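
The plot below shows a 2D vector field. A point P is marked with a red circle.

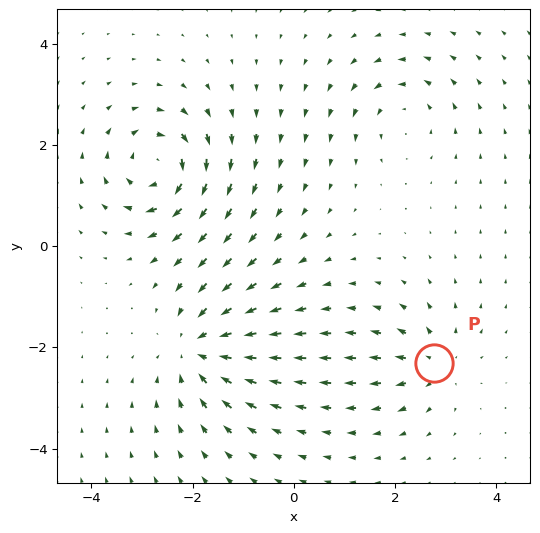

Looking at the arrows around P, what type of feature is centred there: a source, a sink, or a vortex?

source

At P (2.8, -2.3) the arrows spread outward. Divergence about +4, curl ≈0 — positive divergence with near-zero curl is a source.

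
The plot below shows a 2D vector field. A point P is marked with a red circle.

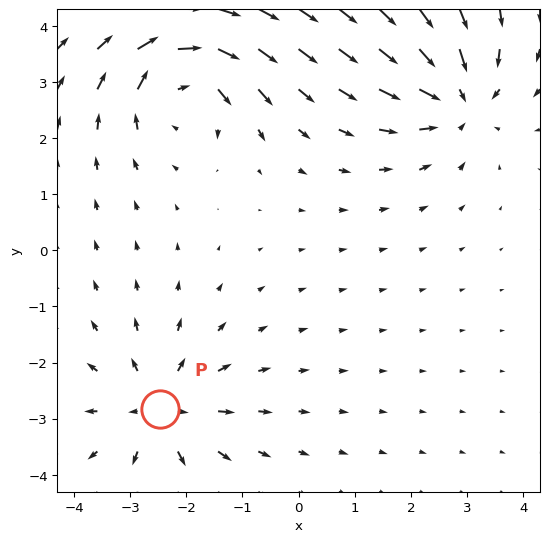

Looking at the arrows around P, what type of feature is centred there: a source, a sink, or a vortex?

At P (-2.5, -2.8) the arrows spread outward. Divergence about +4, curl ≈0 — positive divergence with near-zero curl is a source.

source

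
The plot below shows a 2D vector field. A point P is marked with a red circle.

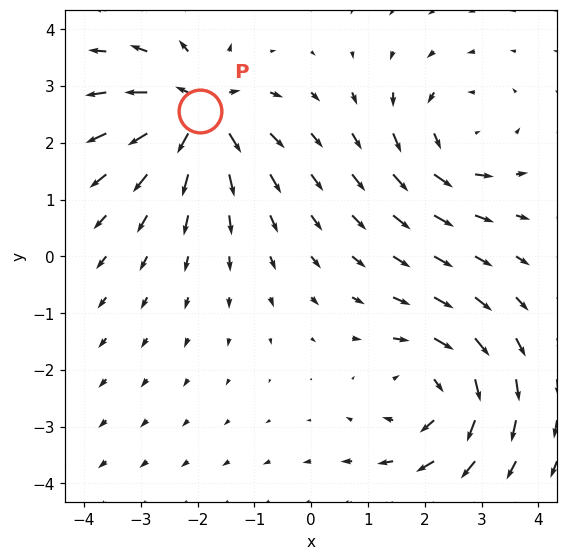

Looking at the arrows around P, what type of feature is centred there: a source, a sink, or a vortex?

source

At P (-2.0, 2.6) the arrows spread outward. Divergence about +5, curl ≈0 — positive divergence with near-zero curl is a source.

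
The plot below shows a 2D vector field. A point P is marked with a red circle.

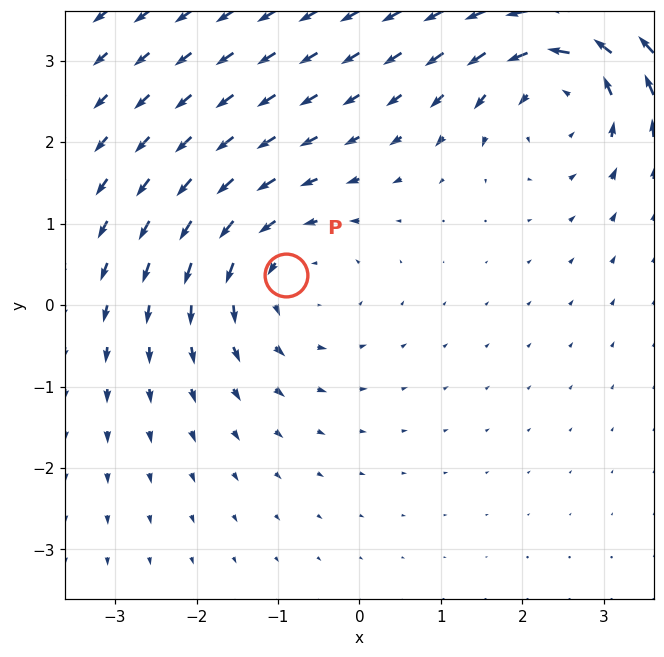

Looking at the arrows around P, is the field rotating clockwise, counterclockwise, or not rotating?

counterclockwise

Near P at (-0.9, 0.4) the arrows circulate counterclockwise. The curl (z-component) there is about +3; positive curl means counterclockwise rotation.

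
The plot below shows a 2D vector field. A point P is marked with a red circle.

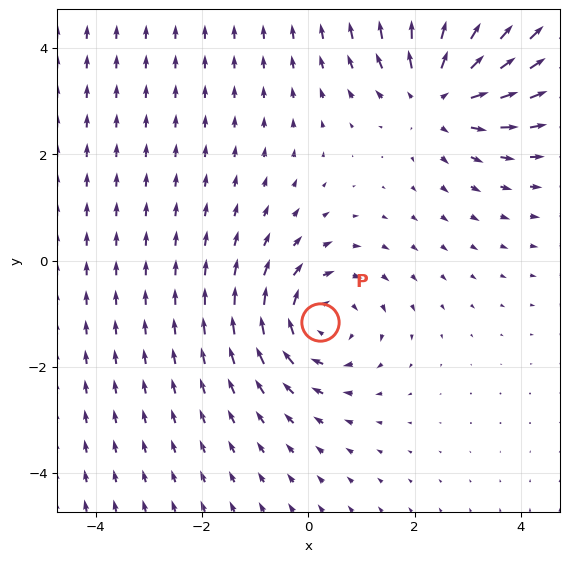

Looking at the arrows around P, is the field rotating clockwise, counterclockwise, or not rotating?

Near P at (0.2, -1.2) the arrows circulate clockwise. The curl (z-component) there is about -3; negative curl means clockwise rotation.

clockwise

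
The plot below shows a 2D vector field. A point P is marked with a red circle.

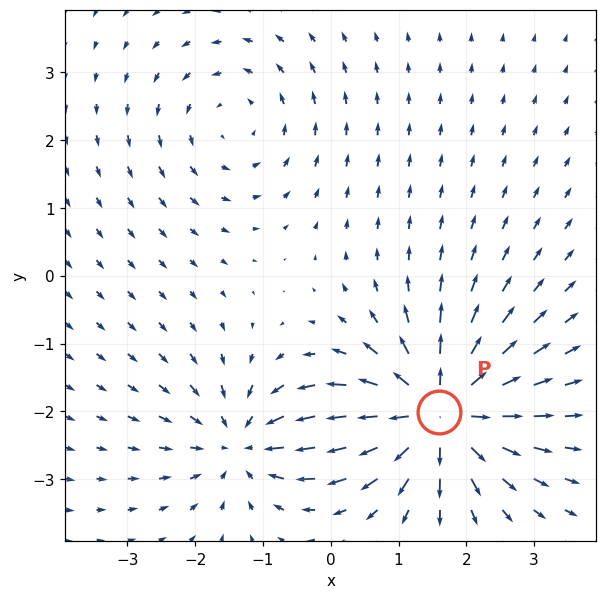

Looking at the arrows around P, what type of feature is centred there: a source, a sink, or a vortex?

source

At P (1.6, -2.0) the arrows spread outward. Divergence about +7, curl ≈0 — positive divergence with near-zero curl is a source.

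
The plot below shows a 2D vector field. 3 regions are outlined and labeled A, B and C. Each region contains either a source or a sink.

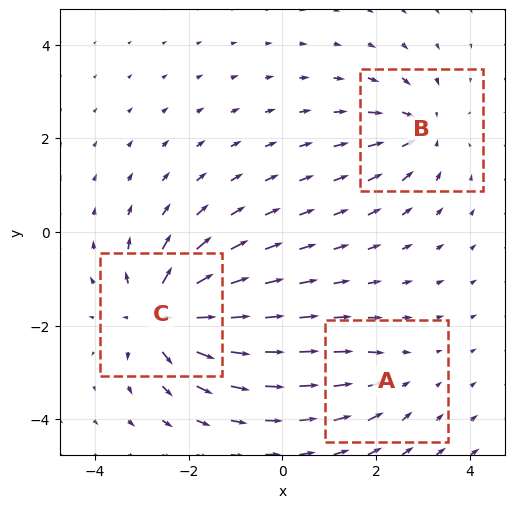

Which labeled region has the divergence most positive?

Divergence at each region's feature centre — A: about -2, B: about -4, C: about +6. Region C is most positive.

C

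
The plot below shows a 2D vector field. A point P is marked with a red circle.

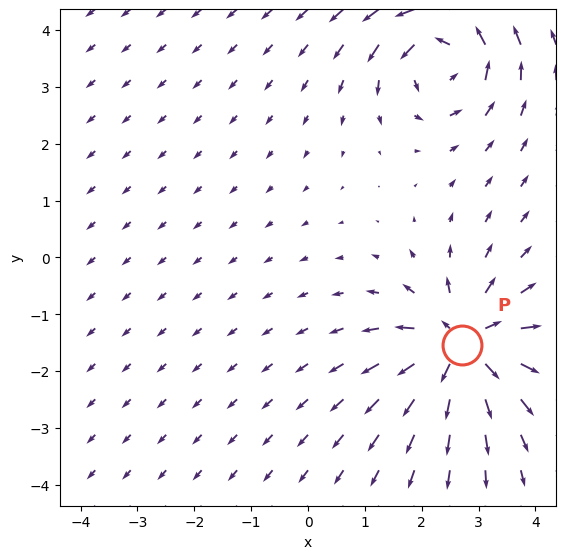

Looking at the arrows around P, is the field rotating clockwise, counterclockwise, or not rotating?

not rotating

Near P at (2.7, -1.5) the arrows show no circulation. The curl there is ≈0.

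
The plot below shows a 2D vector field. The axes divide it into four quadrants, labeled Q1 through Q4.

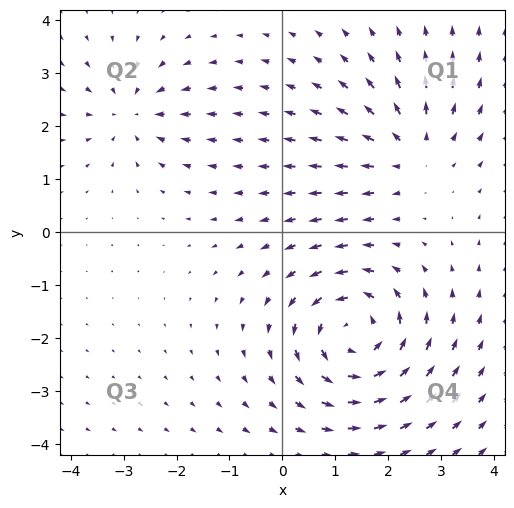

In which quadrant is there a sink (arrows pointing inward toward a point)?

Q2

The sink sits at approximately (-2.9, 2.3), which lies in quadrant Q2. The divergence there is about -3, negative as expected for a sink.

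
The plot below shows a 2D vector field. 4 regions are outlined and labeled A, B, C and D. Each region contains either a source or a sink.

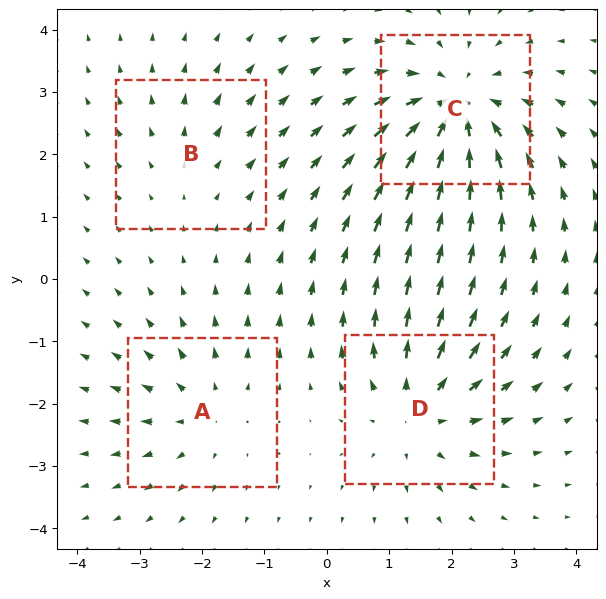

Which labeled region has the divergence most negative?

C

Divergence at each region's feature centre — A: about +3, B: about +2, C: about -6, D: about +5. Region C is most negative.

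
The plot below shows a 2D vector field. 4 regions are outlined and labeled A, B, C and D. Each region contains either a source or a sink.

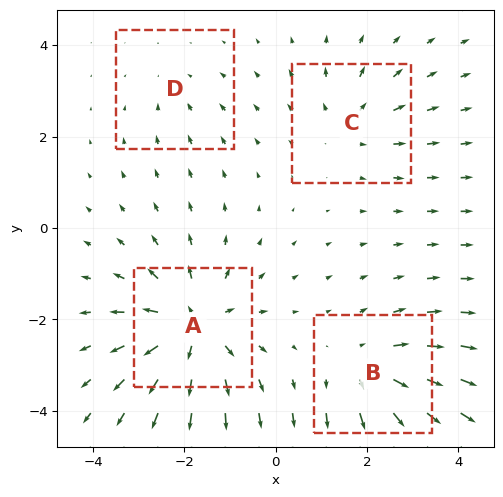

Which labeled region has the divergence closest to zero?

D

Divergence at each region's feature centre — A: about +6, B: about +5, C: about +3, D: about -2. Region D is closest to zero.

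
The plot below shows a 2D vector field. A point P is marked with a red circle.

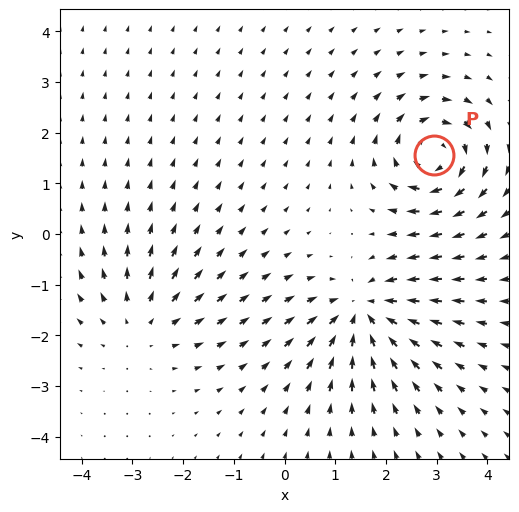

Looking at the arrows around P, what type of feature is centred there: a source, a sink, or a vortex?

At P (3.0, 1.5) the arrows circulate clockwise. Divergence ≈0, curl about -6 — near-zero divergence with nonzero curl is a vortex.

vortex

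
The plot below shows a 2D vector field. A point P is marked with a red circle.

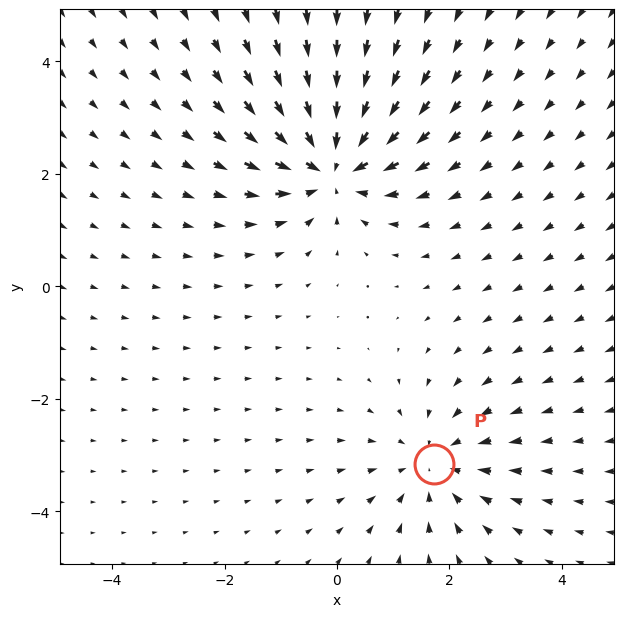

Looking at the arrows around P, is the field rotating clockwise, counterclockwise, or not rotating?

not rotating

Near P at (1.7, -3.2) the arrows show no circulation. The curl there is ≈0.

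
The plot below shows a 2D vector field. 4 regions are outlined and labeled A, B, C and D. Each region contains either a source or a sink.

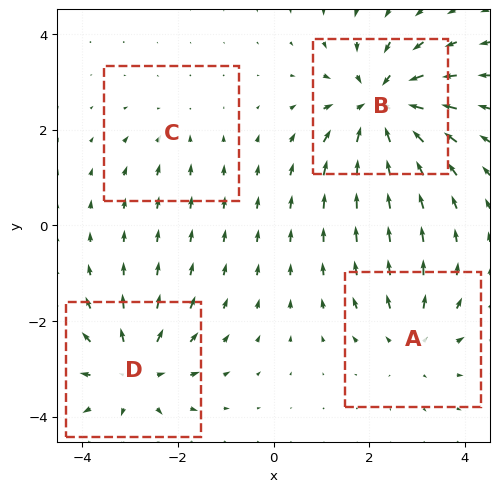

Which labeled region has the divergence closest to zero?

Divergence at each region's feature centre — A: about +4, B: about -7, C: about -2, D: about +5. Region C is closest to zero.

C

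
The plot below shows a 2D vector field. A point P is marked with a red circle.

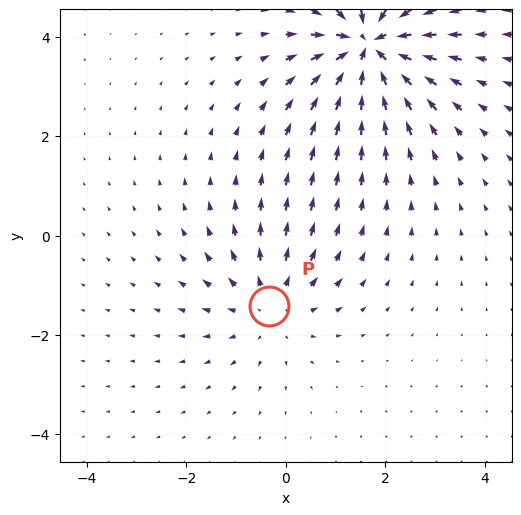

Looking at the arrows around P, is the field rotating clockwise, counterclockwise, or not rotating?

Near P at (-0.3, -1.4) the arrows show no circulation. The curl there is ≈0.

not rotating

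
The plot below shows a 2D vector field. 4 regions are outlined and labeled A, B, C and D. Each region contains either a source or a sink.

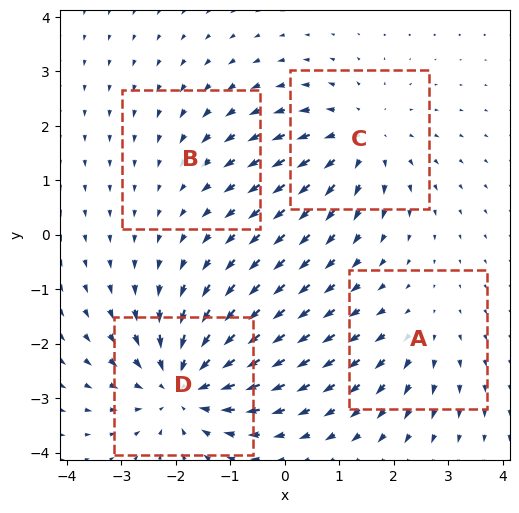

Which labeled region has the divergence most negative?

D

Divergence at each region's feature centre — A: about +3, B: about -2, C: about +4, D: about -6. Region D is most negative.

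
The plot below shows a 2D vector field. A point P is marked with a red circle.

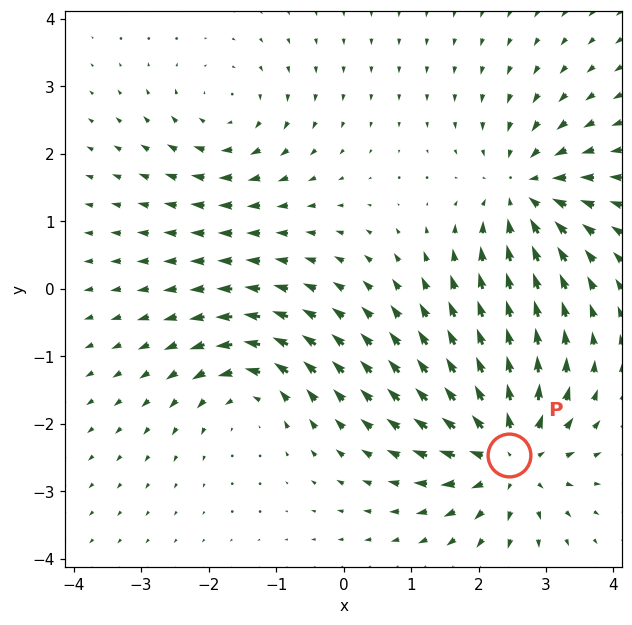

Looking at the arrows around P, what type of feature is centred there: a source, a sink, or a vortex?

At P (2.5, -2.5) the arrows spread outward. Divergence about +5, curl ≈0 — positive divergence with near-zero curl is a source.

source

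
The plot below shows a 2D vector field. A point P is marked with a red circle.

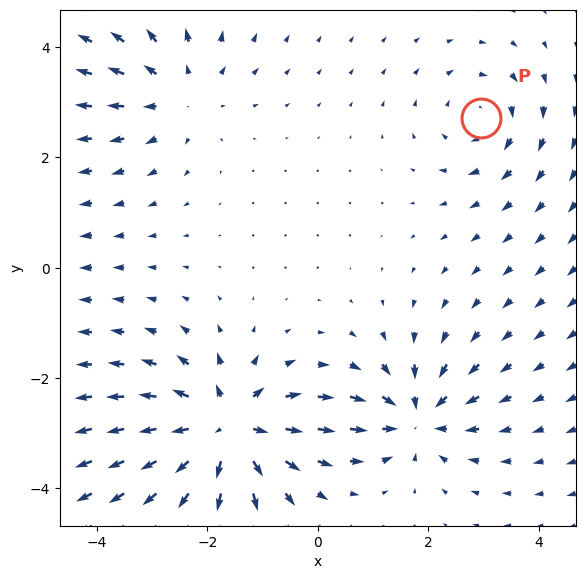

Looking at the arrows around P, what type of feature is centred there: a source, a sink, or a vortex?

At P (3.0, 2.7) the arrows circulate clockwise. Divergence ≈0, curl about -3 — near-zero divergence with nonzero curl is a vortex.

vortex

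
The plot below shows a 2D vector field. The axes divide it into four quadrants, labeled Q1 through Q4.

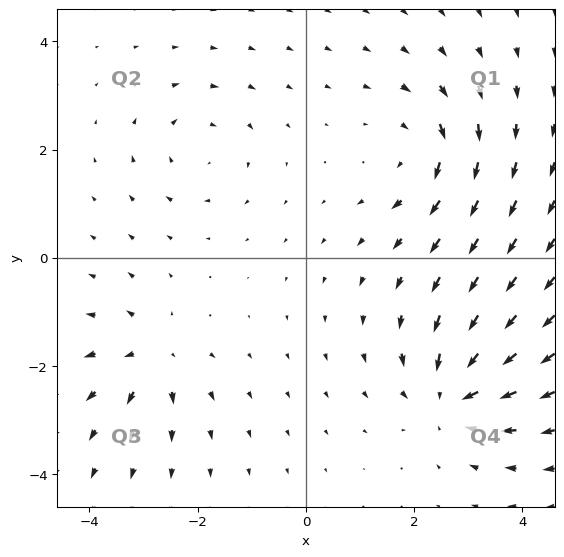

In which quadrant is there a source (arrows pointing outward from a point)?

The source sits at approximately (-2.9, -1.8), which lies in quadrant Q3. The divergence there is about +4, positive as expected for a source.

Q3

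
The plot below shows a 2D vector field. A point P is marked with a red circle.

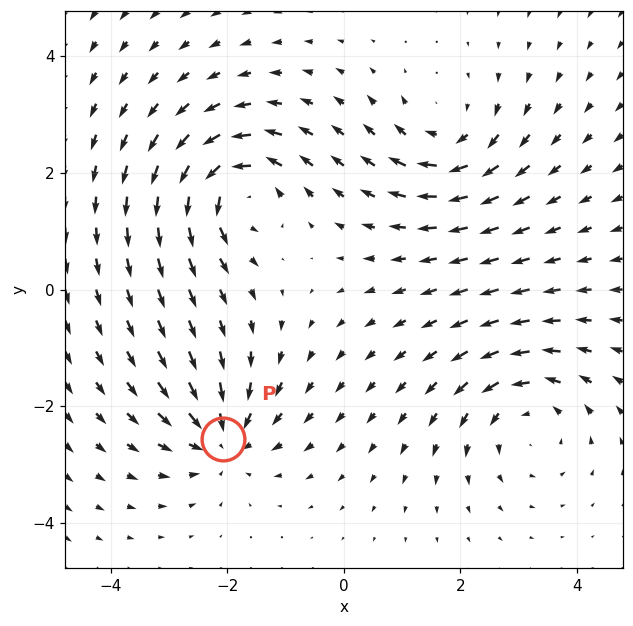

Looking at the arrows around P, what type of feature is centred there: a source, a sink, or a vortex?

At P (-2.1, -2.6) the arrows converge inward. Divergence about -4, curl ≈0 — negative divergence with near-zero curl is a sink.

sink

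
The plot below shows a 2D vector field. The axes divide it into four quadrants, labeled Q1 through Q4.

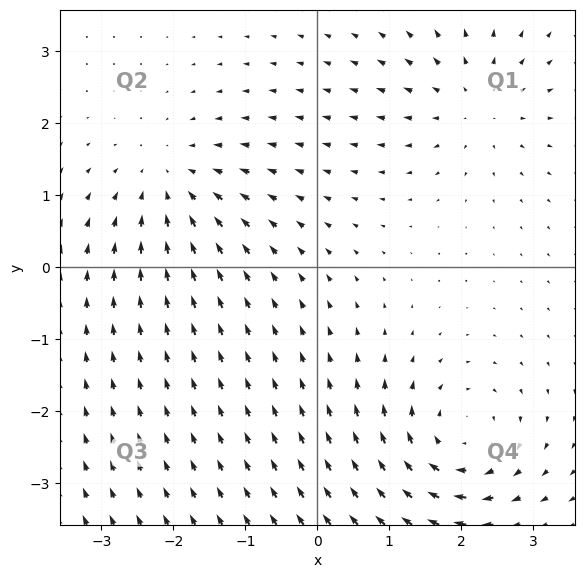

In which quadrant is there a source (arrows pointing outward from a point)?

The source sits at approximately (2.2, 2.3), which lies in quadrant Q1. The divergence there is about +4, positive as expected for a source.

Q1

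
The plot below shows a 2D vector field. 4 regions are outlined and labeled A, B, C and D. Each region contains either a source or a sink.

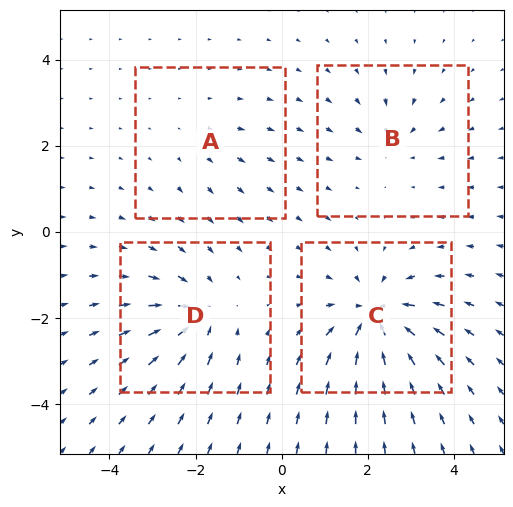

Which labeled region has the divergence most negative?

C

Divergence at each region's feature centre — A: about +2, B: about -3, C: about -7, D: about -5. Region C is most negative.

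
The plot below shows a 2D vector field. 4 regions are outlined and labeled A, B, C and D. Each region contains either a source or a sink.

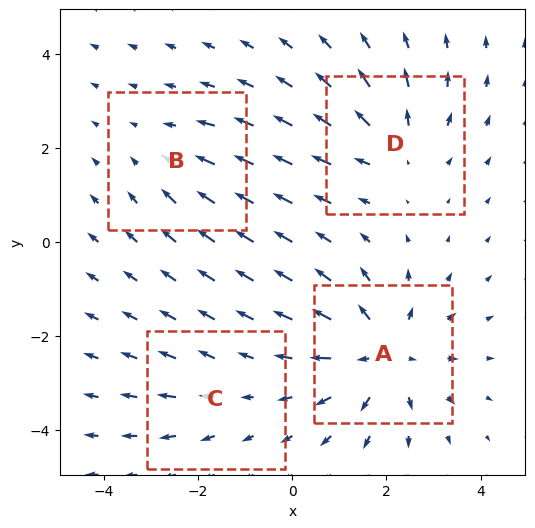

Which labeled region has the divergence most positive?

Divergence at each region's feature centre — A: about +6, B: about -3, C: about +2, D: about +4. Region A is most positive.

A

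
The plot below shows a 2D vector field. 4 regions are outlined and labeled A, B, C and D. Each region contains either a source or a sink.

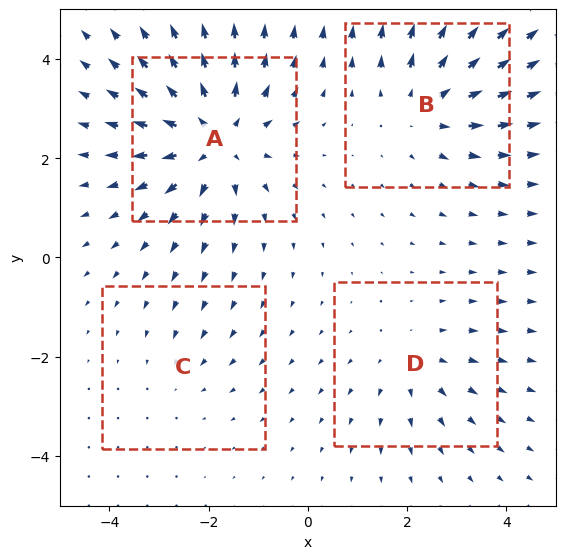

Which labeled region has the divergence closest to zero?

Divergence at each region's feature centre — A: about +6, B: about +4, C: about -2, D: about +3. Region C is closest to zero.

C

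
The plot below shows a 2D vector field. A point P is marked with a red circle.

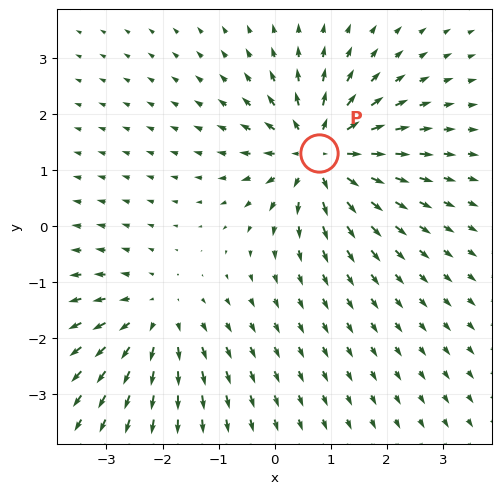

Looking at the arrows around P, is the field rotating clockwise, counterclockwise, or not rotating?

Near P at (0.8, 1.3) the arrows show no circulation. The curl there is ≈0.

not rotating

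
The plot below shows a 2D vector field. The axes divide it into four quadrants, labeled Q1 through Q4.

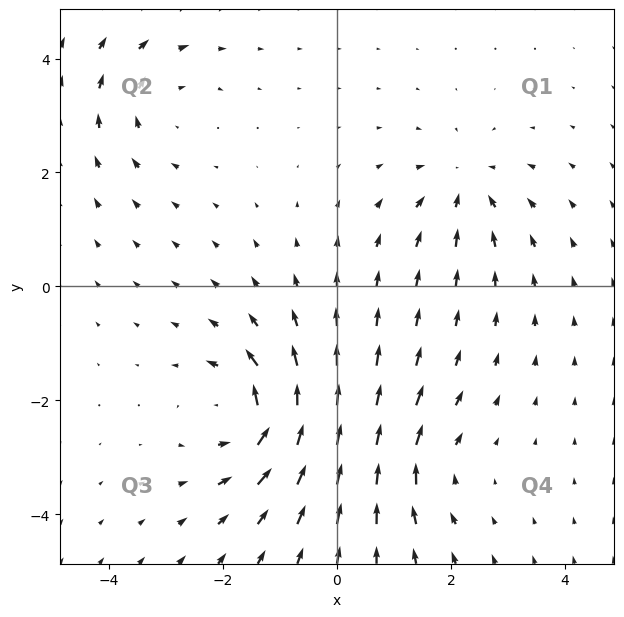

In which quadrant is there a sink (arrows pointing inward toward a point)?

Q1

The sink sits at approximately (2.2, 1.7), which lies in quadrant Q1. The divergence there is about -4, negative as expected for a sink.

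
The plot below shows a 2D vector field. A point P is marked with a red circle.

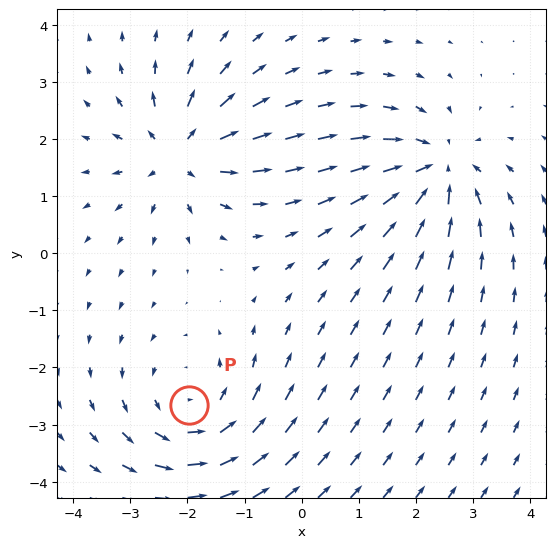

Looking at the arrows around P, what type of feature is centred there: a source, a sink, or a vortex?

At P (-2.0, -2.7) the arrows circulate counterclockwise. Divergence ≈0, curl about +4 — near-zero divergence with nonzero curl is a vortex.

vortex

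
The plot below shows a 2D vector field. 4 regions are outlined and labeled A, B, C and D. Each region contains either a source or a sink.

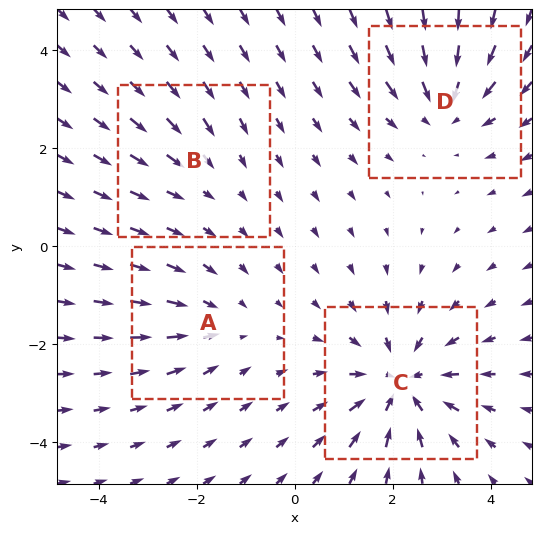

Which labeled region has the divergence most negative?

C

Divergence at each region's feature centre — A: about -3, B: about -2, C: about -6, D: about -4. Region C is most negative.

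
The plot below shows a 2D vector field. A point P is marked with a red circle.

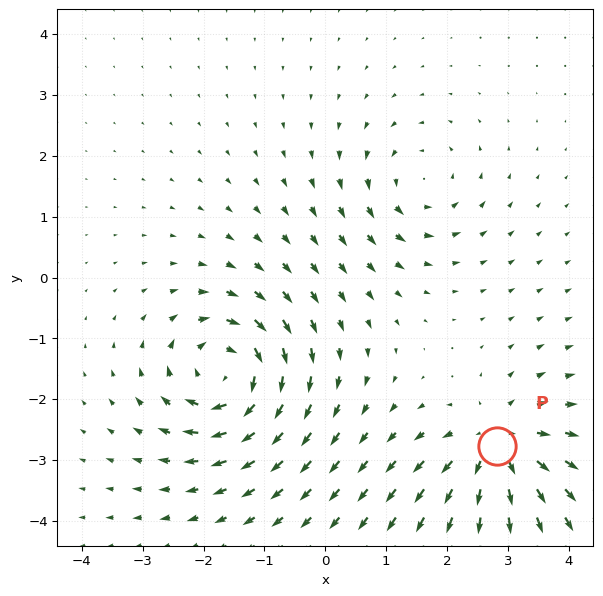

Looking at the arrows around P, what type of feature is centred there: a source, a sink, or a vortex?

source

At P (2.8, -2.8) the arrows spread outward. Divergence about +5, curl ≈0 — positive divergence with near-zero curl is a source.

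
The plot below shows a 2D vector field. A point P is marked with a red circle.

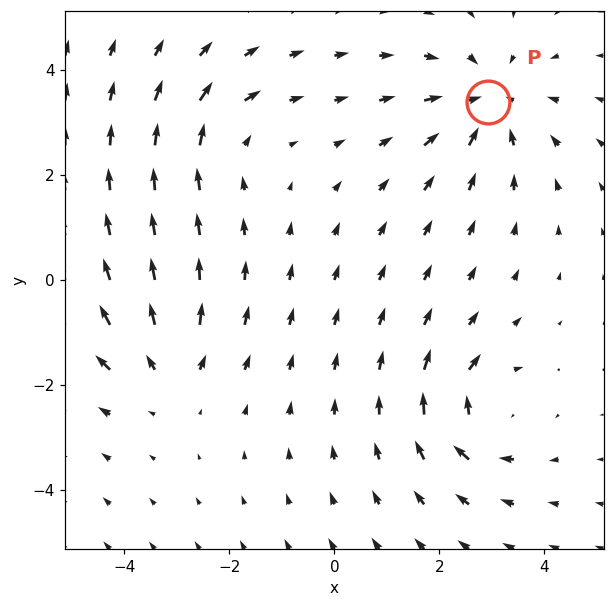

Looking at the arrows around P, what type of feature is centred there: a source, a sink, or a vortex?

At P (2.9, 3.4) the arrows converge inward. Divergence about -4, curl ≈0 — negative divergence with near-zero curl is a sink.

sink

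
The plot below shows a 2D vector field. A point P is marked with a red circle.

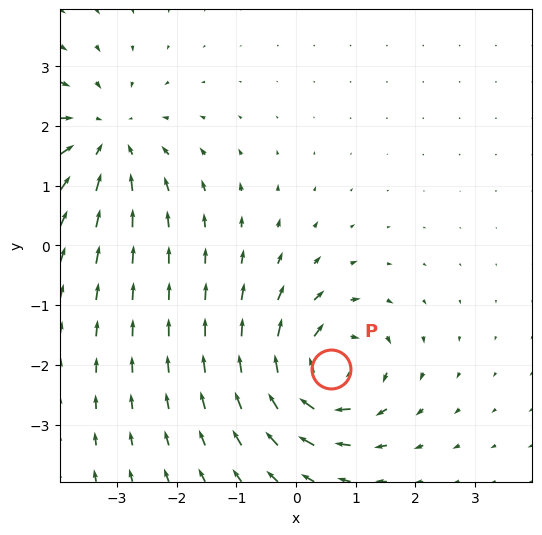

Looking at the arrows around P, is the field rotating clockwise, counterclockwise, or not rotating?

clockwise

Near P at (0.6, -2.1) the arrows circulate clockwise. The curl (z-component) there is about -6; negative curl means clockwise rotation.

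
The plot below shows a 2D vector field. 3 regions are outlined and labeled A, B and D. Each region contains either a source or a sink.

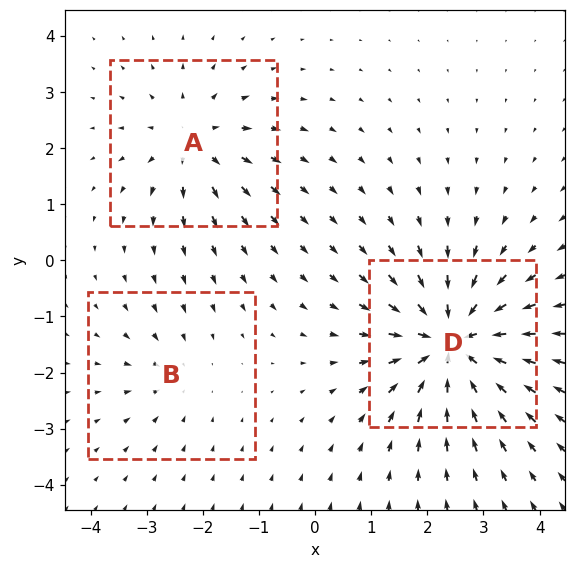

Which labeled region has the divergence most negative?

Divergence at each region's feature centre — A: about +3, B: about -2, D: about -6. Region D is most negative.

D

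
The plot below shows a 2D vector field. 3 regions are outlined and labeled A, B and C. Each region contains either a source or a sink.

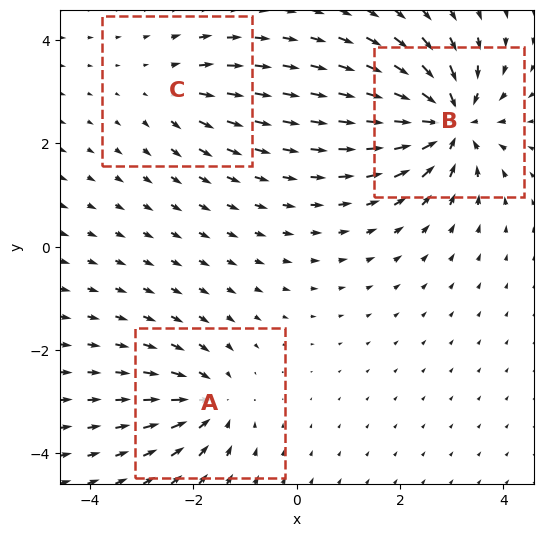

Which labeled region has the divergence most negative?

B

Divergence at each region's feature centre — A: about -4, B: about -6, C: about +2. Region B is most negative.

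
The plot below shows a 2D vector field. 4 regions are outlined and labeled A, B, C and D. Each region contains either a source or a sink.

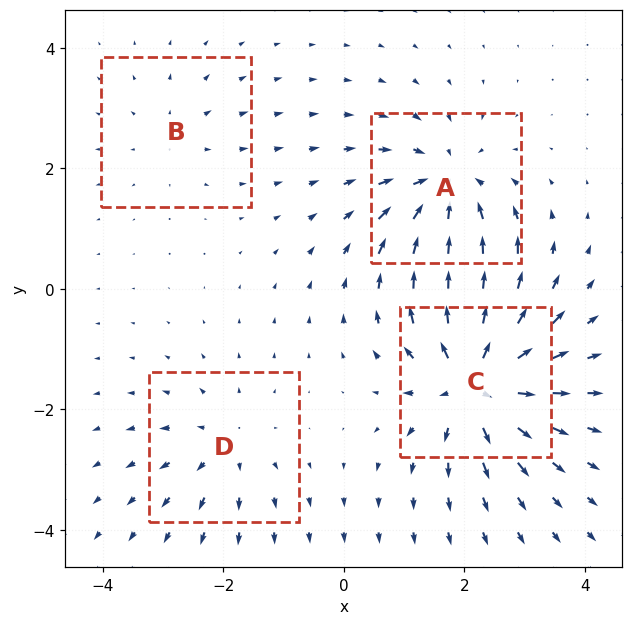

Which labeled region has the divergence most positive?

C

Divergence at each region's feature centre — A: about -6, B: about +2, C: about +8, D: about +4. Region C is most positive.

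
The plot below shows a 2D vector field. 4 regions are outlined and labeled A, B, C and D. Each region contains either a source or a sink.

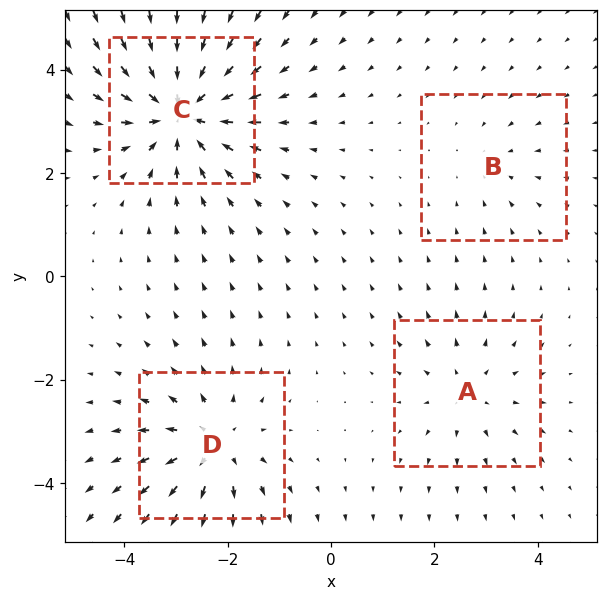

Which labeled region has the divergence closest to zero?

B

Divergence at each region's feature centre — A: about +3, B: about -2, C: about -7, D: about +5. Region B is closest to zero.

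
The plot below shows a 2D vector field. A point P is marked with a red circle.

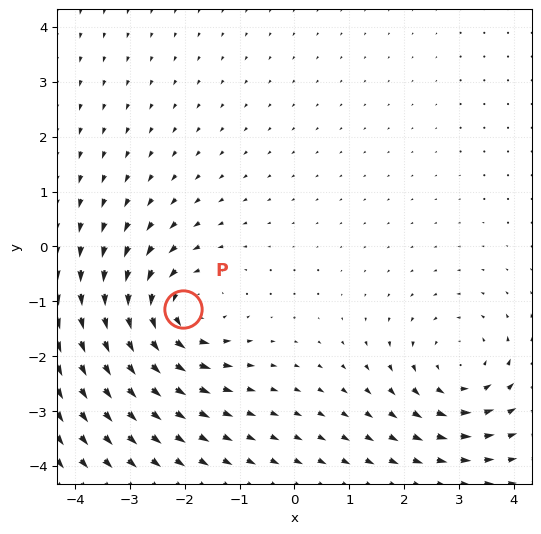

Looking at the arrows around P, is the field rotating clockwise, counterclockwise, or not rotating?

counterclockwise

Near P at (-2.0, -1.1) the arrows circulate counterclockwise. The curl (z-component) there is about +5; positive curl means counterclockwise rotation.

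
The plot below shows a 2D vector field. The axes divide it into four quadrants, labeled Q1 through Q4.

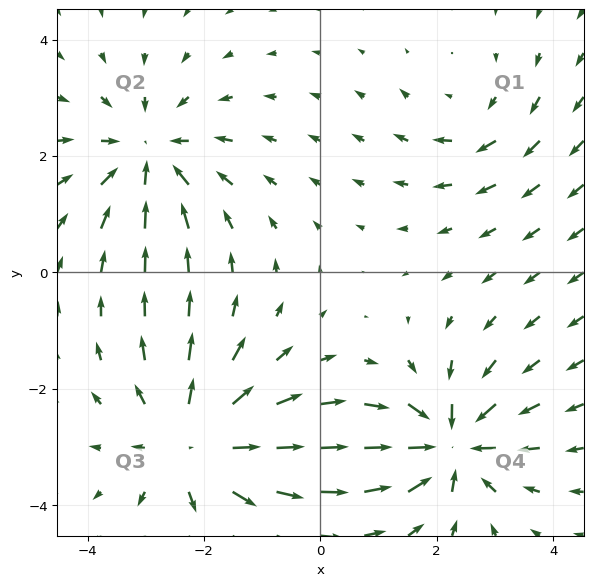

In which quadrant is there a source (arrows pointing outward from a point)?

The source sits at approximately (-2.2, -3.0), which lies in quadrant Q3. The divergence there is about +4, positive as expected for a source.

Q3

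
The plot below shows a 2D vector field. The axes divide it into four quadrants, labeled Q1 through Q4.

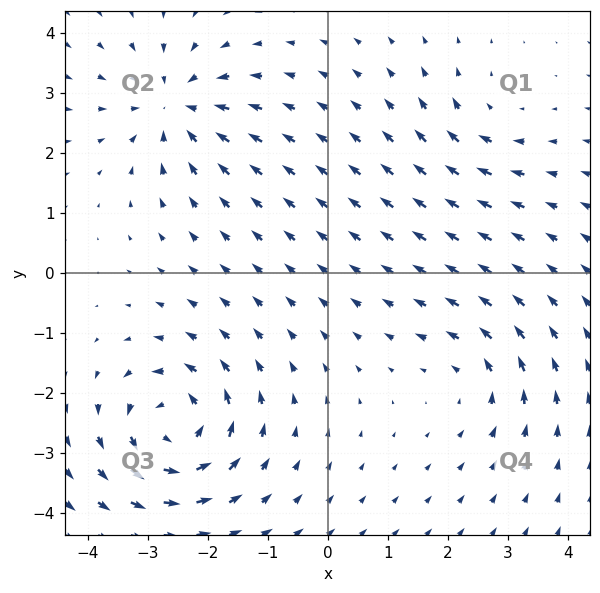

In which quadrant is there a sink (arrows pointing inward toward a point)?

The sink sits at approximately (-2.5, 2.8), which lies in quadrant Q2. The divergence there is about -5, negative as expected for a sink.

Q2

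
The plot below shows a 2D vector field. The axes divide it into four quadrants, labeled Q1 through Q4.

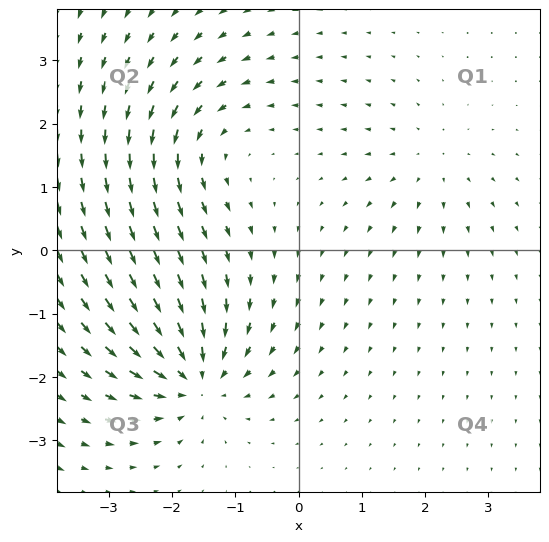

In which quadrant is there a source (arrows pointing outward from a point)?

The source sits at approximately (2.1, 1.4), which lies in quadrant Q1. The divergence there is about +3, positive as expected for a source.

Q1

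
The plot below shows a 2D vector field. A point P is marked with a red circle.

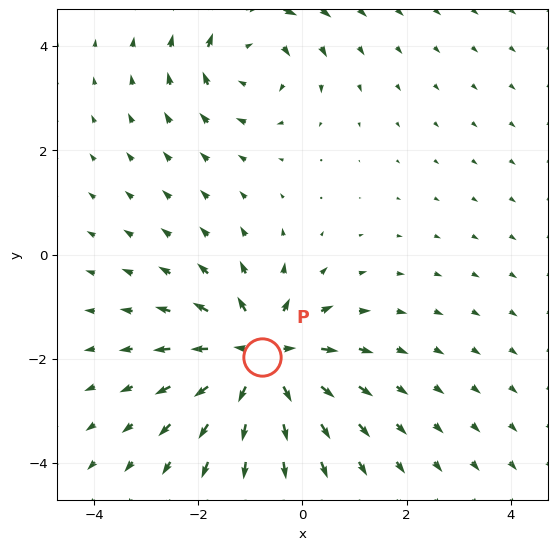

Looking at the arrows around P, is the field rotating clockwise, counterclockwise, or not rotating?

not rotating

Near P at (-0.8, -2.0) the arrows show no circulation. The curl there is ≈0.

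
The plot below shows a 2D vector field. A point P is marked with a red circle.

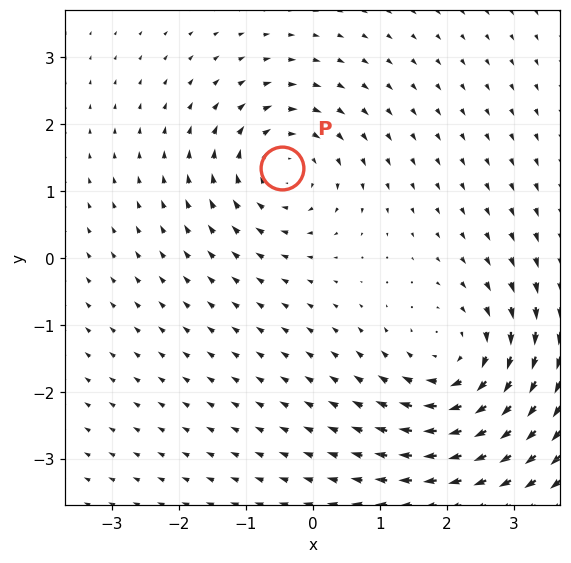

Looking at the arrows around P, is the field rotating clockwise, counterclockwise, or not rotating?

clockwise

Near P at (-0.5, 1.3) the arrows circulate clockwise. The curl (z-component) there is about -4; negative curl means clockwise rotation.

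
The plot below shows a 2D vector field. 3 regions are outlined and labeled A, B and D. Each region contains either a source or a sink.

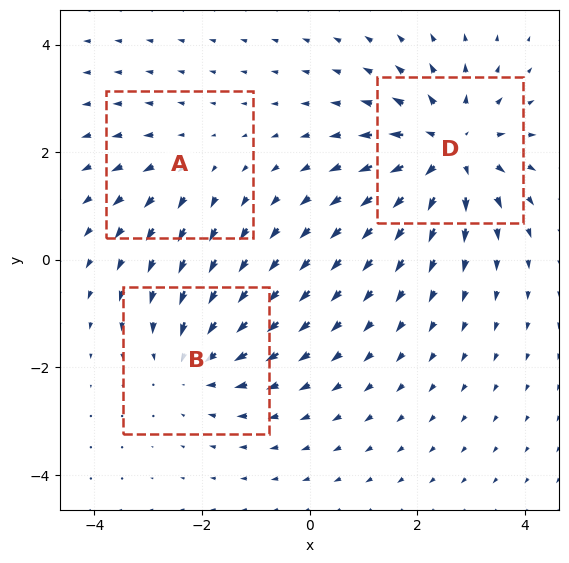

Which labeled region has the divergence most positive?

D

Divergence at each region's feature centre — A: about +2, B: about -3, D: about +4. Region D is most positive.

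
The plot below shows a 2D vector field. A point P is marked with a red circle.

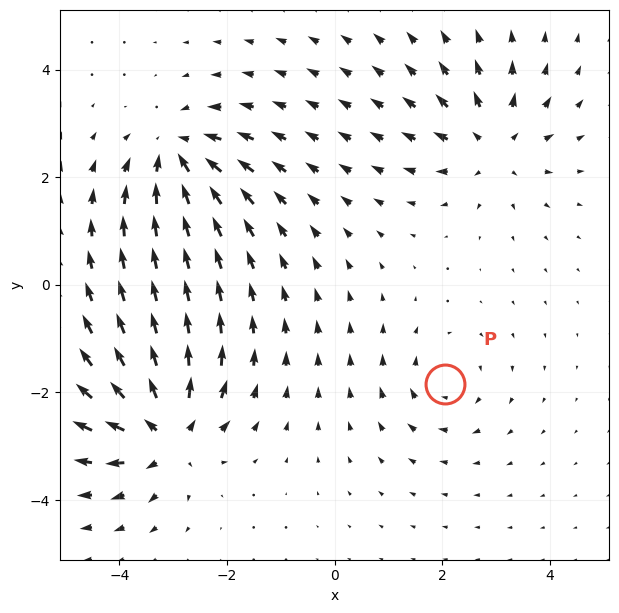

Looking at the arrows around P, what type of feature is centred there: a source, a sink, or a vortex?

At P (2.1, -1.8) the arrows circulate clockwise. Divergence ≈0, curl about -3 — near-zero divergence with nonzero curl is a vortex.

vortex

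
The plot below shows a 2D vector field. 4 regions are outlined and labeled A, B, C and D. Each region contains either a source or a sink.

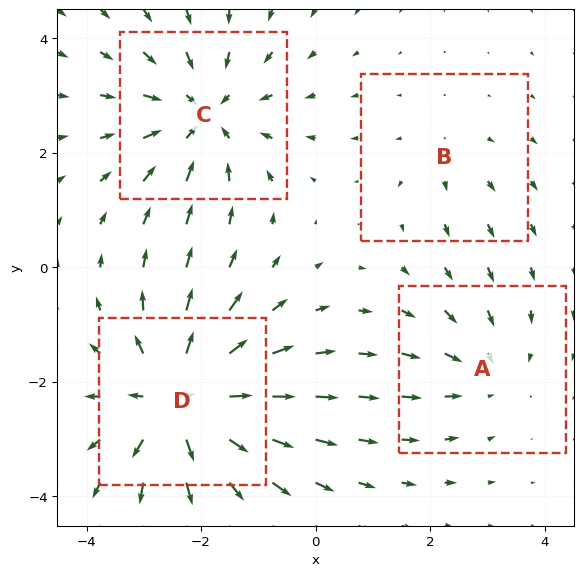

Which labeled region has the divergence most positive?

D

Divergence at each region's feature centre — A: about -3, B: about +2, C: about -5, D: about +6. Region D is most positive.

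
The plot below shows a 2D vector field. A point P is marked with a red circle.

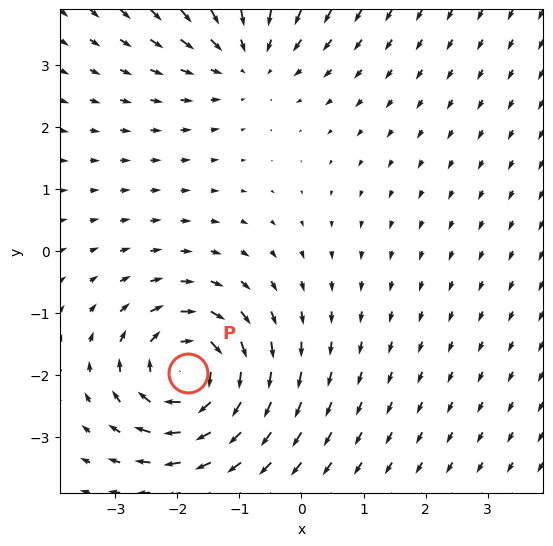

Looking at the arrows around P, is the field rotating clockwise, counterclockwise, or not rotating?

Near P at (-1.8, -2.0) the arrows circulate clockwise. The curl (z-component) there is about -7; negative curl means clockwise rotation.

clockwise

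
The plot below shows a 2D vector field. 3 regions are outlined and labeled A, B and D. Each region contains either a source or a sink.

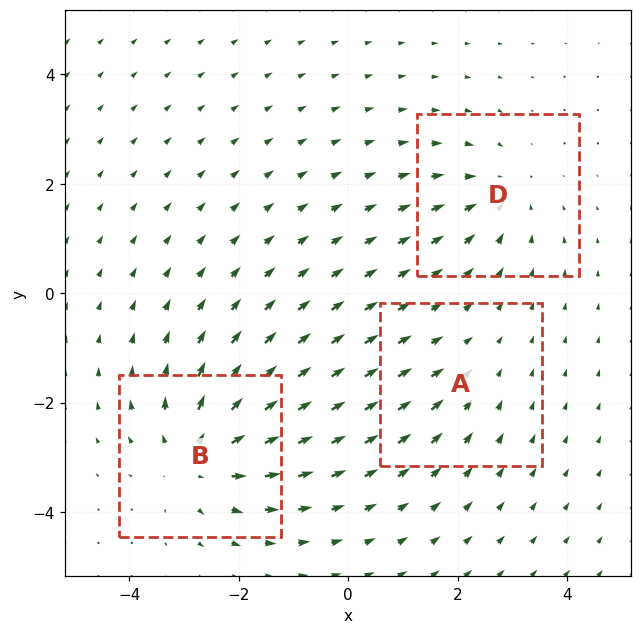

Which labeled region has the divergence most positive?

Divergence at each region's feature centre — A: about -2, B: about +4, D: about -3. Region B is most positive.

B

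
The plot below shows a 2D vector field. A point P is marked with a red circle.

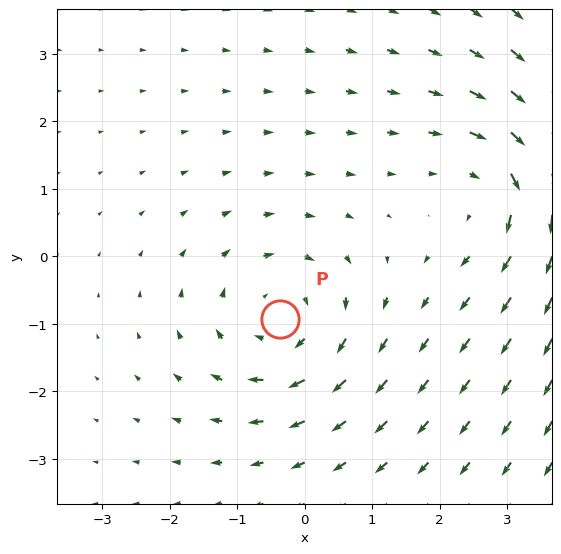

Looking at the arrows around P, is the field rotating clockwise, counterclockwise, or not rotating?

clockwise

Near P at (-0.4, -0.9) the arrows circulate clockwise. The curl (z-component) there is about -2; negative curl means clockwise rotation.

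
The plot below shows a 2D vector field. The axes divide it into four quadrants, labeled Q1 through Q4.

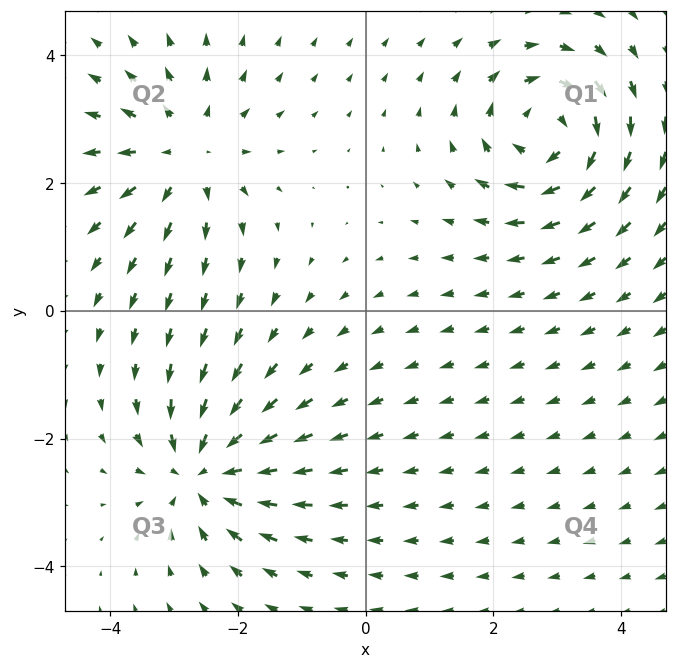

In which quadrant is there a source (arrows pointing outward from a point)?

Q2

The source sits at approximately (-2.8, 2.5), which lies in quadrant Q2. The divergence there is about +4, positive as expected for a source.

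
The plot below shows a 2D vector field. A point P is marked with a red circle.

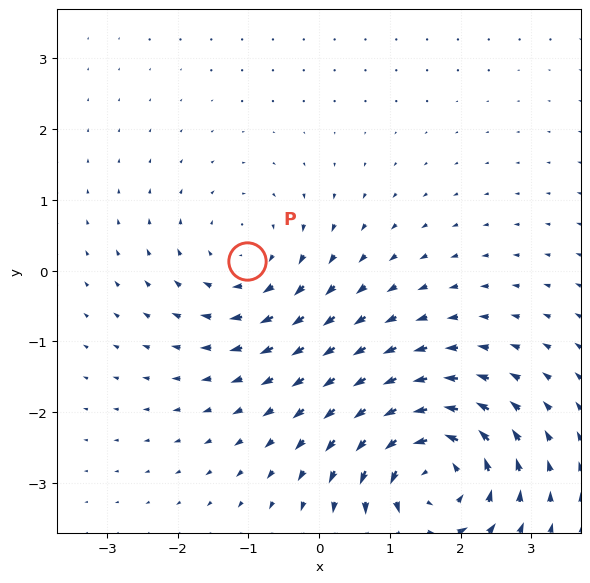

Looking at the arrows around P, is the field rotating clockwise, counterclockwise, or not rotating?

Near P at (-1.0, 0.1) the arrows circulate clockwise. The curl (z-component) there is about -3; negative curl means clockwise rotation.

clockwise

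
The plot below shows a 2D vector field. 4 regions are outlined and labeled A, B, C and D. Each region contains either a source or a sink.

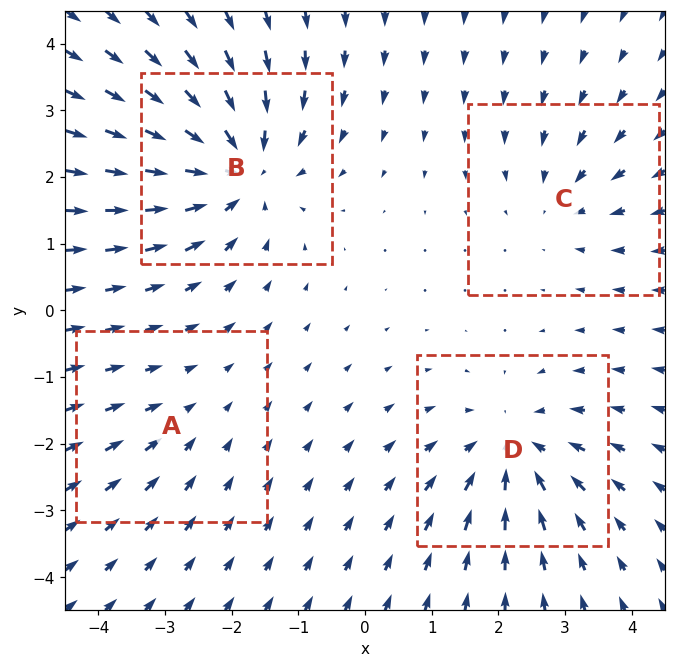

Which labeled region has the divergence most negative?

B

Divergence at each region's feature centre — A: about -2, B: about -7, C: about -3, D: about -5. Region B is most negative.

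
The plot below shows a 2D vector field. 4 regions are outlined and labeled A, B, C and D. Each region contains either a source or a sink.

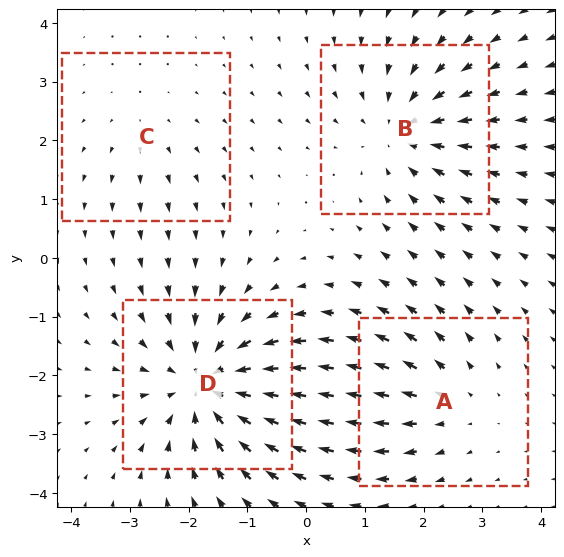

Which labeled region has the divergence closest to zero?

Divergence at each region's feature centre — A: about +3, B: about -4, C: about +2, D: about -6. Region C is closest to zero.

C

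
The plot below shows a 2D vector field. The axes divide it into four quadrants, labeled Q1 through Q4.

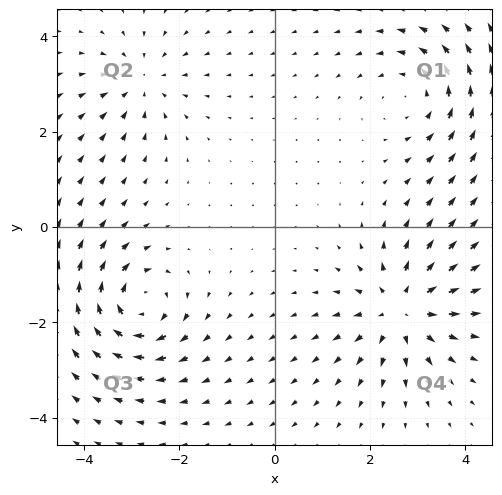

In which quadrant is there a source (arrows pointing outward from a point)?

Q4

The source sits at approximately (2.7, -1.7), which lies in quadrant Q4. The divergence there is about +6, positive as expected for a source.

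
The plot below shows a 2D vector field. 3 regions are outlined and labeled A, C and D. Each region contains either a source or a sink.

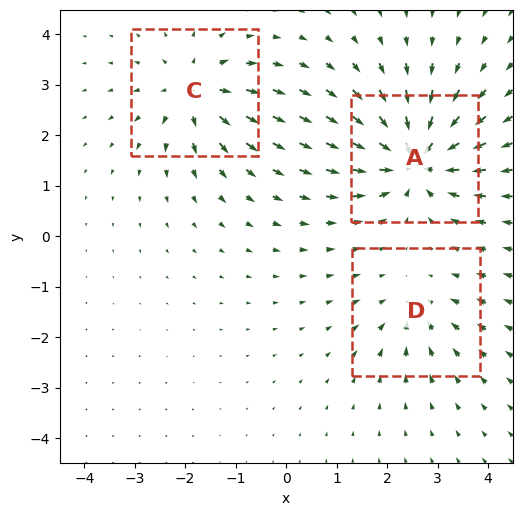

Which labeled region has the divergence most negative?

Divergence at each region's feature centre — A: about -6, C: about +4, D: about -3. Region A is most negative.

A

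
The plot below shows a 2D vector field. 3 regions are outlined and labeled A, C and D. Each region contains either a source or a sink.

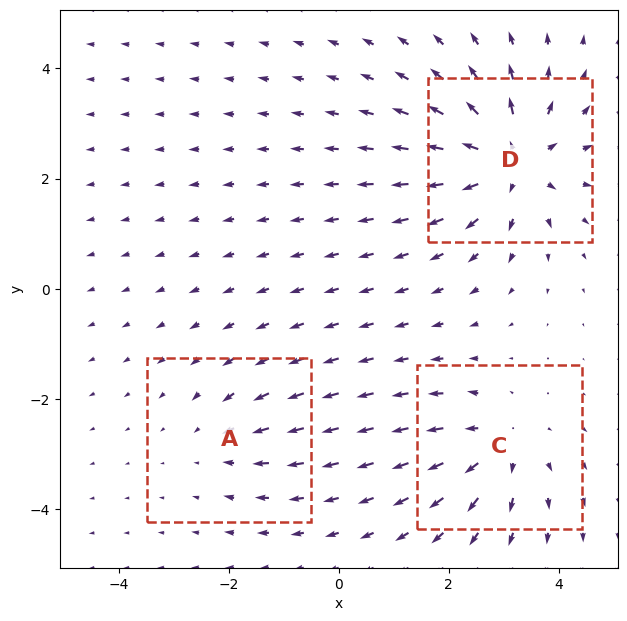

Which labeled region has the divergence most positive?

Divergence at each region's feature centre — A: about -2, C: about +3, D: about +5. Region D is most positive.

D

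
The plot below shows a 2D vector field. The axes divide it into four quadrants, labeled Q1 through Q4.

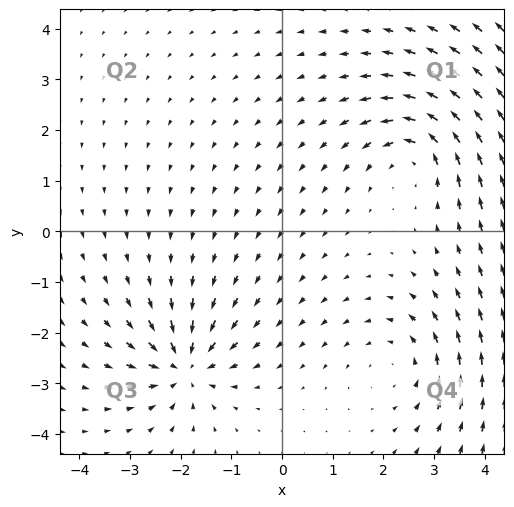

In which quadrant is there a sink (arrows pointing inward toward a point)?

Q3

The sink sits at approximately (-1.9, -2.7), which lies in quadrant Q3. The divergence there is about -5, negative as expected for a sink.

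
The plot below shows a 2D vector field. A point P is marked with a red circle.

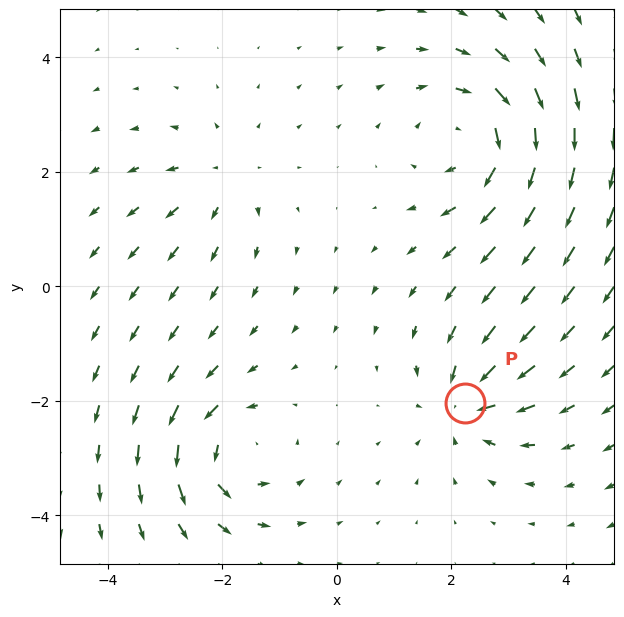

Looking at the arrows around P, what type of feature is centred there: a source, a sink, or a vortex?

At P (2.2, -2.0) the arrows converge inward. Divergence about -4, curl ≈0 — negative divergence with near-zero curl is a sink.

sink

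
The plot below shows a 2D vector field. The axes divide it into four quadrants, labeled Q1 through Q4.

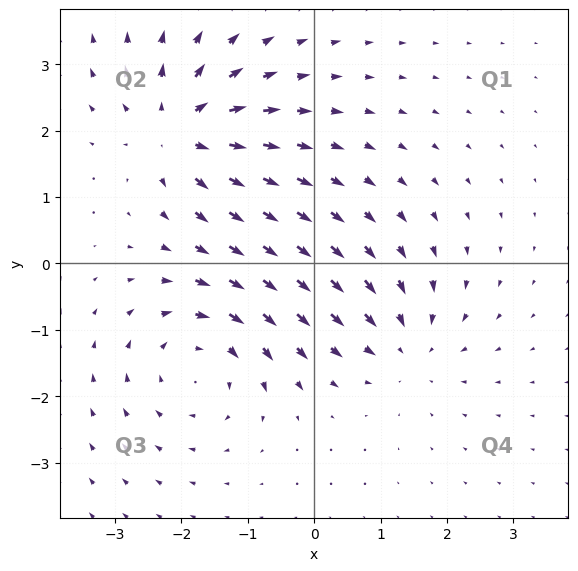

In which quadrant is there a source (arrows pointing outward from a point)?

The source sits at approximately (-2.0, 2.0), which lies in quadrant Q2. The divergence there is about +6, positive as expected for a source.

Q2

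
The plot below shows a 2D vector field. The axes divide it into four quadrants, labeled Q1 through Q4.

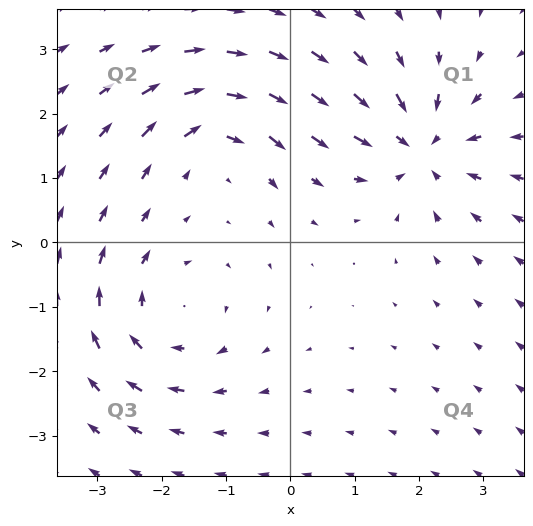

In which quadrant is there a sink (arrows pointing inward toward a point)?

Q1

The sink sits at approximately (2.0, 1.5), which lies in quadrant Q1. The divergence there is about -4, negative as expected for a sink.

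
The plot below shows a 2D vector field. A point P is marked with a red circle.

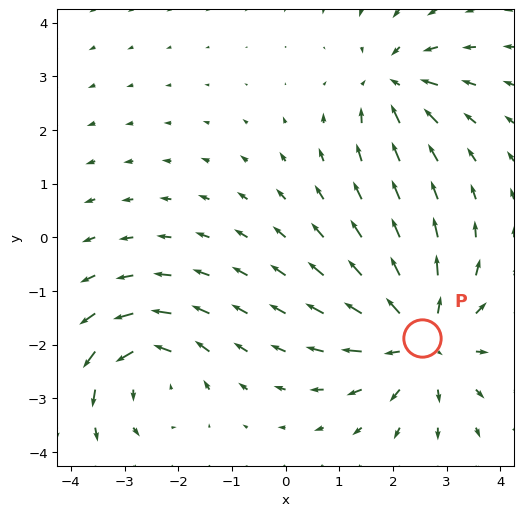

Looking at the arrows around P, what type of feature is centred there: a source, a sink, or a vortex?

At P (2.5, -1.9) the arrows spread outward. Divergence about +5, curl ≈0 — positive divergence with near-zero curl is a source.

source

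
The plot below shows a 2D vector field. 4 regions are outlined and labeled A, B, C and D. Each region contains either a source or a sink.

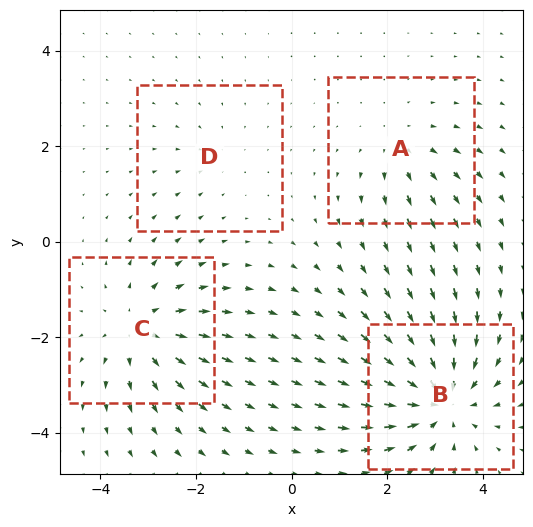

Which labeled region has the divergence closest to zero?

D

Divergence at each region's feature centre — A: about +3, B: about -6, C: about +5, D: about -2. Region D is closest to zero.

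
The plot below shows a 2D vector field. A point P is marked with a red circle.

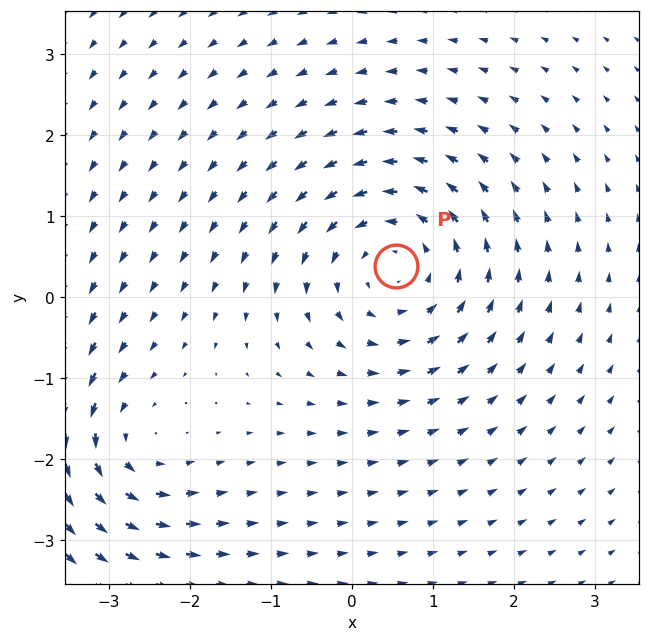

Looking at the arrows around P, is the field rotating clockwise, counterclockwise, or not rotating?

Near P at (0.5, 0.4) the arrows circulate counterclockwise. The curl (z-component) there is about +4; positive curl means counterclockwise rotation.

counterclockwise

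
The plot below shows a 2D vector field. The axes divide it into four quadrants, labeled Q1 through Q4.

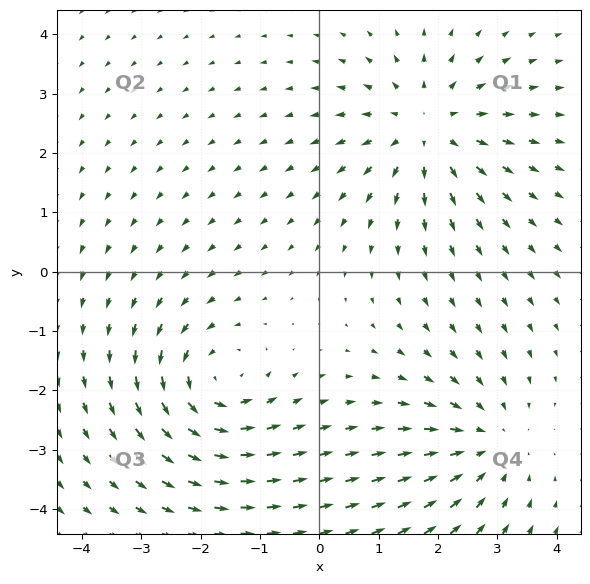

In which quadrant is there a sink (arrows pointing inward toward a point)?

Q4

The sink sits at approximately (2.8, -2.9), which lies in quadrant Q4. The divergence there is about -2, negative as expected for a sink.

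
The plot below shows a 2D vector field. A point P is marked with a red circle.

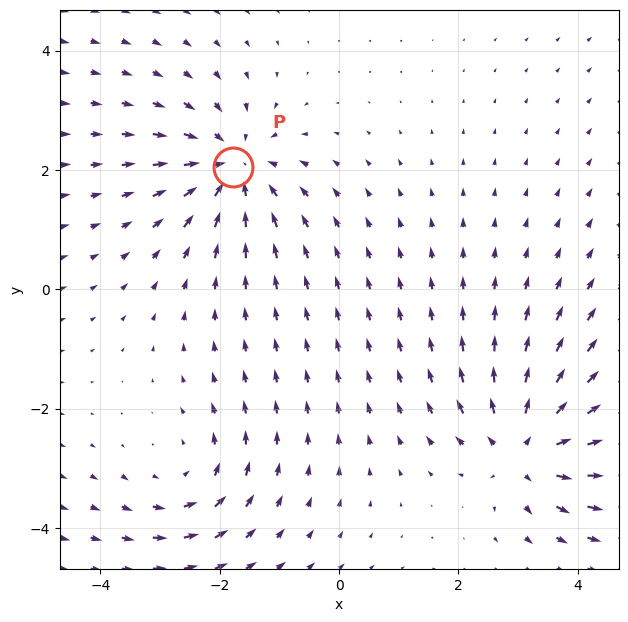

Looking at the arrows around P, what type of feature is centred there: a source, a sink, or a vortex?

At P (-1.8, 2.0) the arrows converge inward. Divergence about -4, curl ≈0 — negative divergence with near-zero curl is a sink.

sink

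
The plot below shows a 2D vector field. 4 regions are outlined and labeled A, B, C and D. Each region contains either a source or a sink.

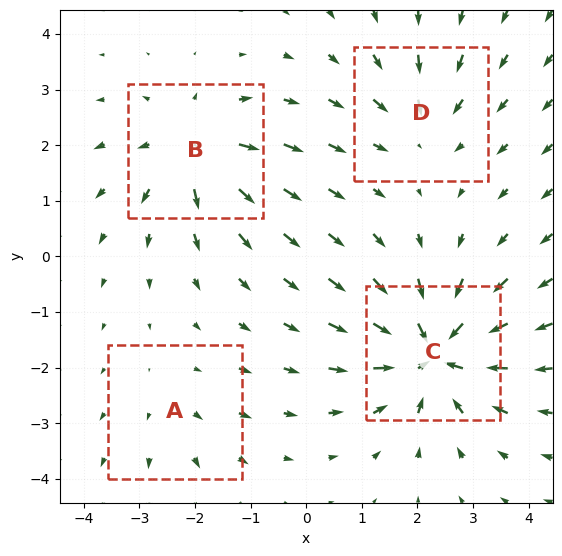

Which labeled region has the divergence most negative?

C

Divergence at each region's feature centre — A: about +2, B: about +5, C: about -8, D: about -4. Region C is most negative.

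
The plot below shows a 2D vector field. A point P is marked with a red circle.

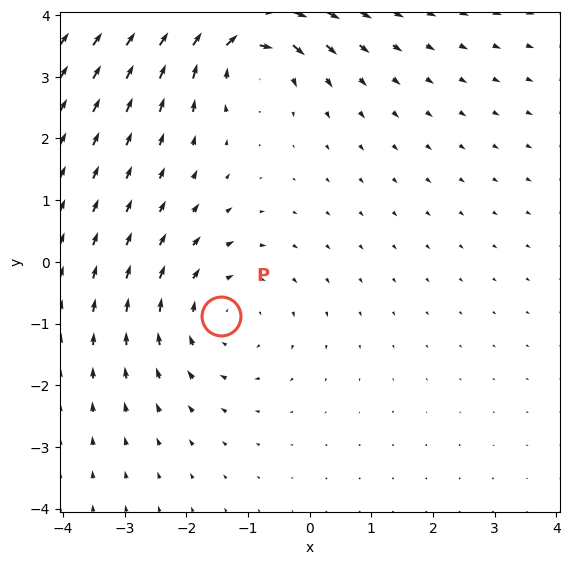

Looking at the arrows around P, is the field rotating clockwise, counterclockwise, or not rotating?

Near P at (-1.4, -0.9) the arrows circulate clockwise. The curl (z-component) there is about -2; negative curl means clockwise rotation.

clockwise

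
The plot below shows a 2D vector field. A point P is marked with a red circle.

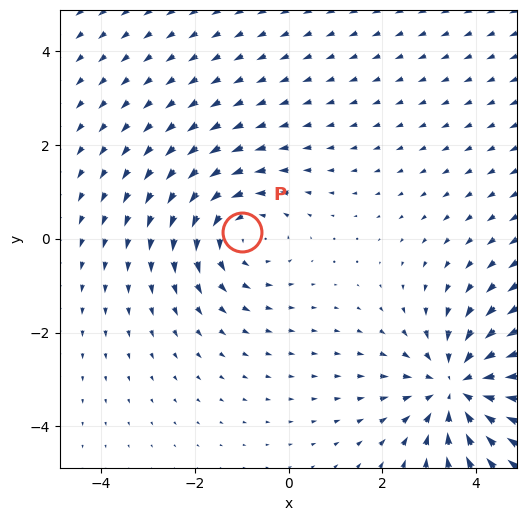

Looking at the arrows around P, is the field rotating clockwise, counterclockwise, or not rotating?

Near P at (-1.0, 0.1) the arrows circulate counterclockwise. The curl (z-component) there is about +3; positive curl means counterclockwise rotation.

counterclockwise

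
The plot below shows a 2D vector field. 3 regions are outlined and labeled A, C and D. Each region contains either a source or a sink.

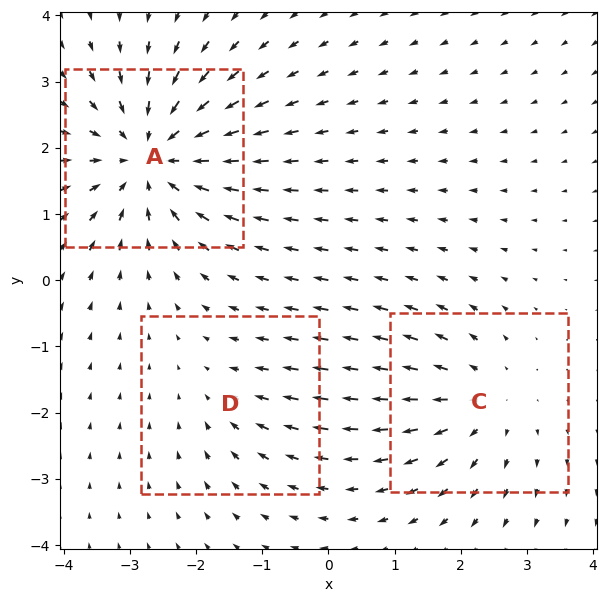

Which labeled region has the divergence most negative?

Divergence at each region's feature centre — A: about -4, C: about +3, D: about -2. Region A is most negative.

A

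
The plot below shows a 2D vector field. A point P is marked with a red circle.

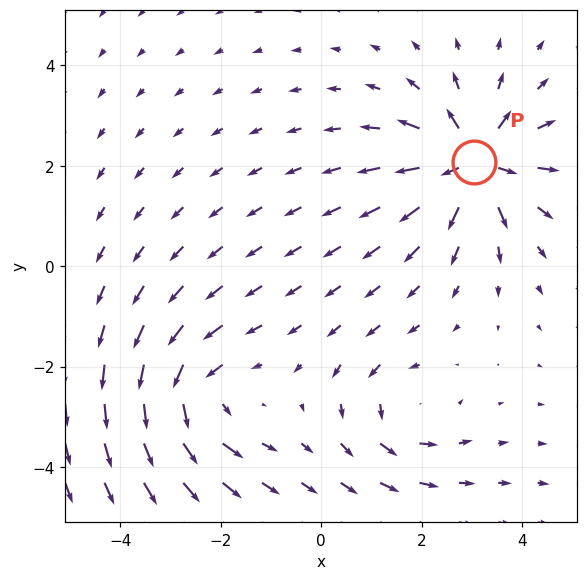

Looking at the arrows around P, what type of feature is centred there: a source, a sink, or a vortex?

source

At P (3.0, 2.1) the arrows spread outward. Divergence about +6, curl ≈0 — positive divergence with near-zero curl is a source.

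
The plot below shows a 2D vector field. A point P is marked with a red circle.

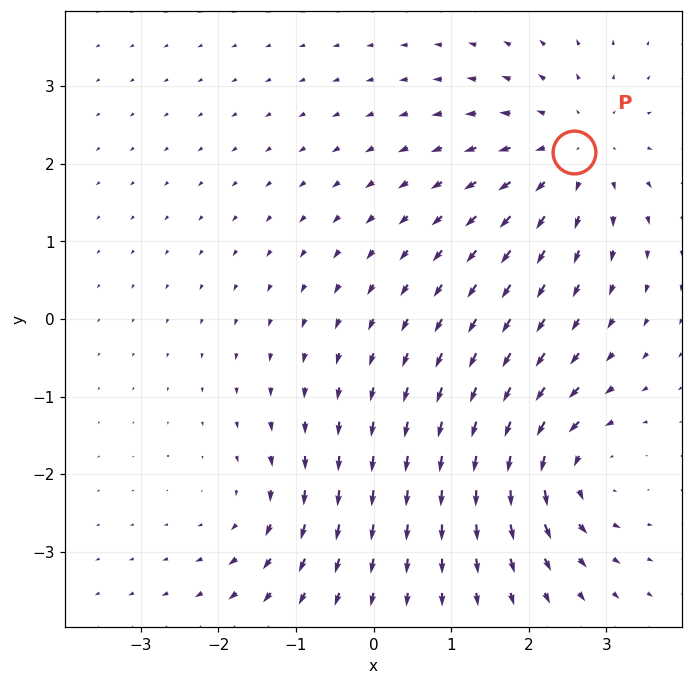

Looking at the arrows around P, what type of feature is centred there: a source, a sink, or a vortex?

source

At P (2.6, 2.2) the arrows spread outward. Divergence about +4, curl ≈0 — positive divergence with near-zero curl is a source.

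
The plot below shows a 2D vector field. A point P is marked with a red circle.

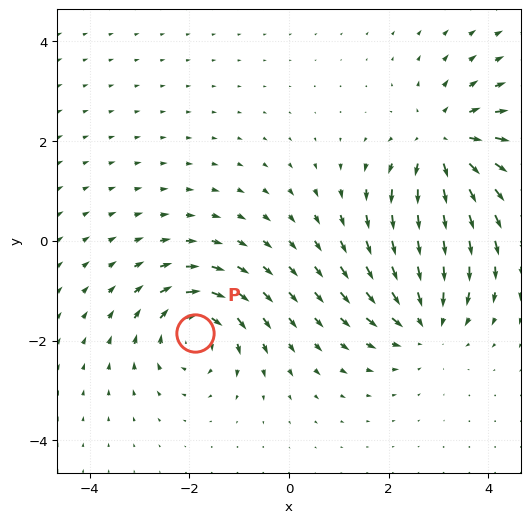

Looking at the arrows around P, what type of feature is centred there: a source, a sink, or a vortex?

vortex

At P (-1.9, -1.8) the arrows circulate clockwise. Divergence ≈0, curl about -5 — near-zero divergence with nonzero curl is a vortex.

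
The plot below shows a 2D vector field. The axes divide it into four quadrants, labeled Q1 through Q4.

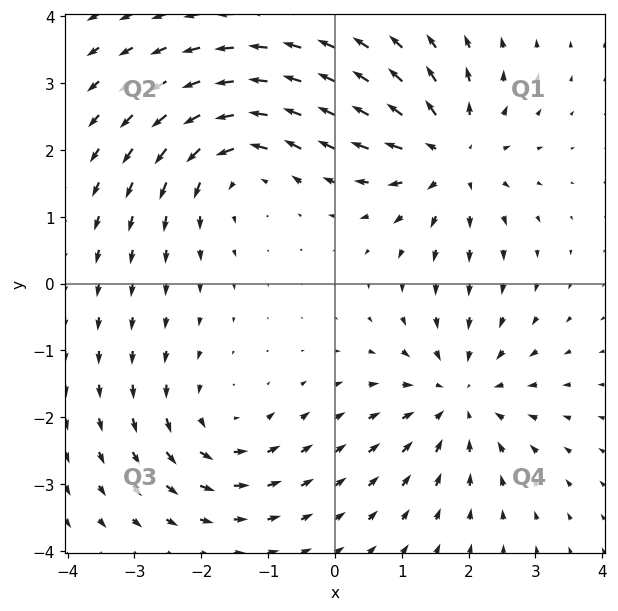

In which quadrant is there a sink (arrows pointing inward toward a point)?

Q4

The sink sits at approximately (1.9, -1.7), which lies in quadrant Q4. The divergence there is about -4, negative as expected for a sink.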